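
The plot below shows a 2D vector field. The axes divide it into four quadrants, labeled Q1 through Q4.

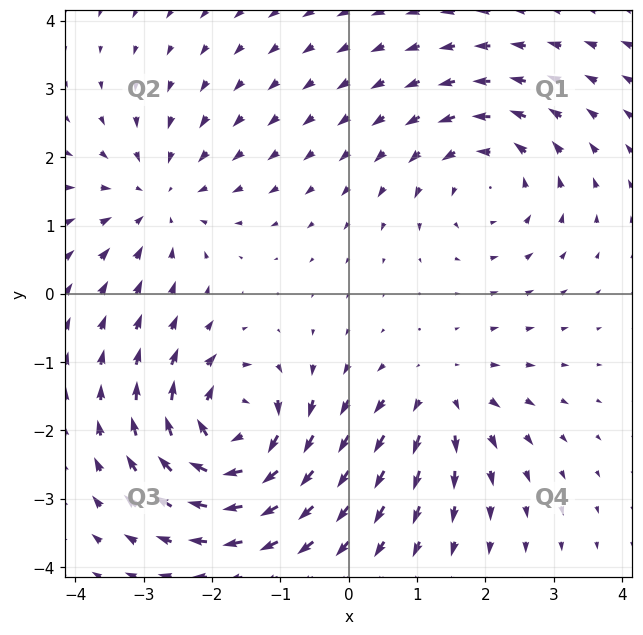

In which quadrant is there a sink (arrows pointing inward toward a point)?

The sink sits at approximately (-2.8, 1.4), which lies in quadrant Q2. The divergence there is about -3, negative as expected for a sink.

Q2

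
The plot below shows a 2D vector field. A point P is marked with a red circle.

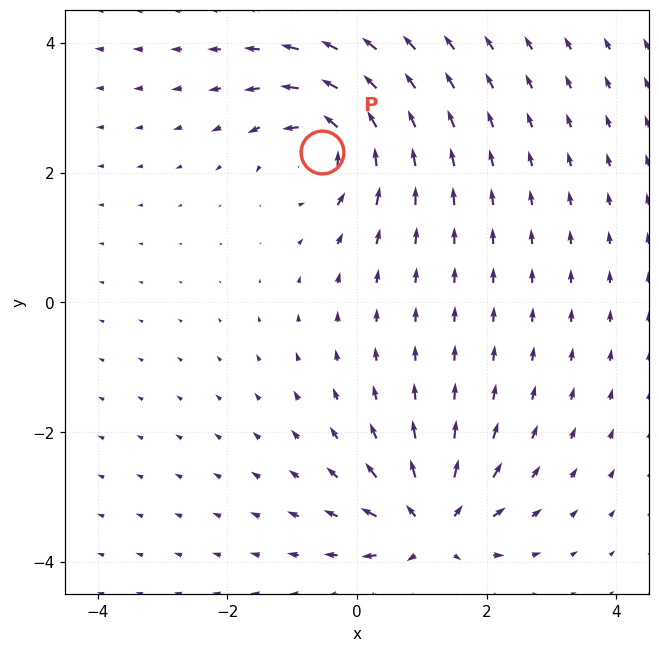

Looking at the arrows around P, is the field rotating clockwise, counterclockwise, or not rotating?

Near P at (-0.5, 2.3) the arrows circulate counterclockwise. The curl (z-component) there is about +5; positive curl means counterclockwise rotation.

counterclockwise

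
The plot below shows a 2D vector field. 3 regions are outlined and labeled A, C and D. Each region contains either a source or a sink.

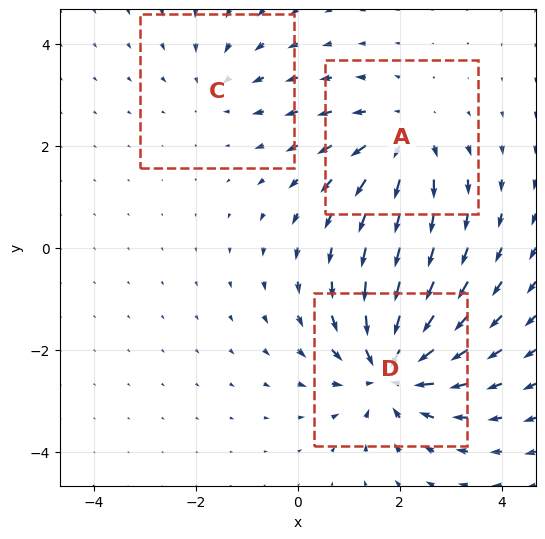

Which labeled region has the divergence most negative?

D

Divergence at each region's feature centre — A: about +3, C: about -2, D: about -5. Region D is most negative.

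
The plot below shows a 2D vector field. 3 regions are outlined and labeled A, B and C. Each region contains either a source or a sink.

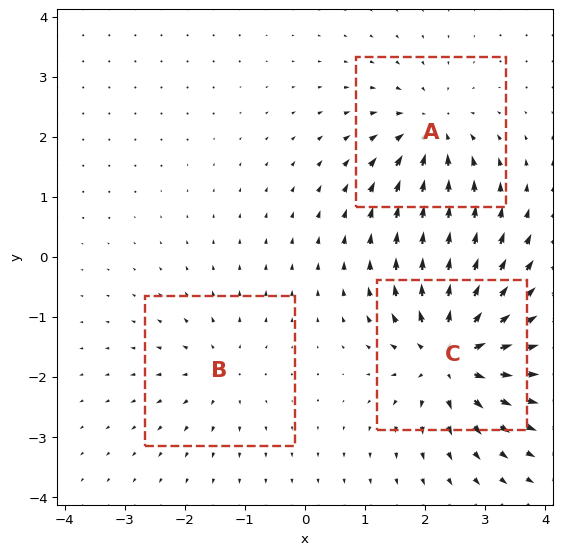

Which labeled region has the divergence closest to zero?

B

Divergence at each region's feature centre — A: about -4, B: about +3, C: about +6. Region B is closest to zero.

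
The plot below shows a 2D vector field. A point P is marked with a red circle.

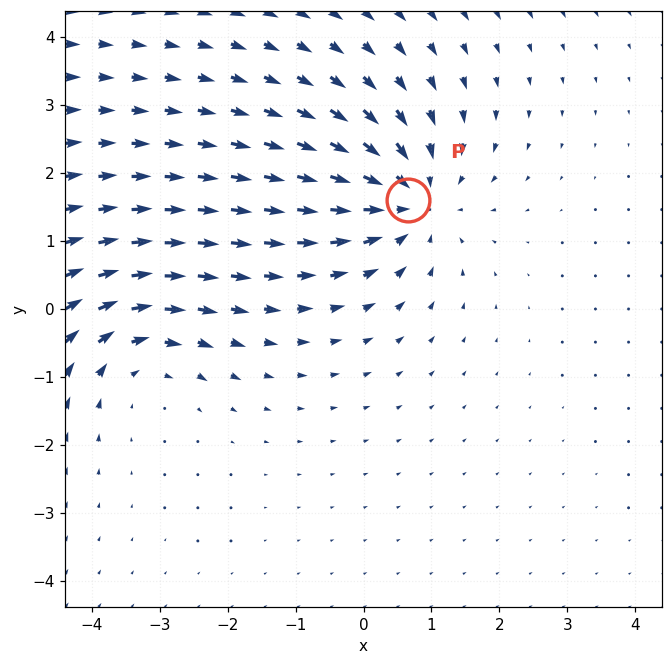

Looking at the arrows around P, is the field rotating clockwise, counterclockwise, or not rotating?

not rotating

Near P at (0.7, 1.6) the arrows show no circulation. The curl there is ≈0.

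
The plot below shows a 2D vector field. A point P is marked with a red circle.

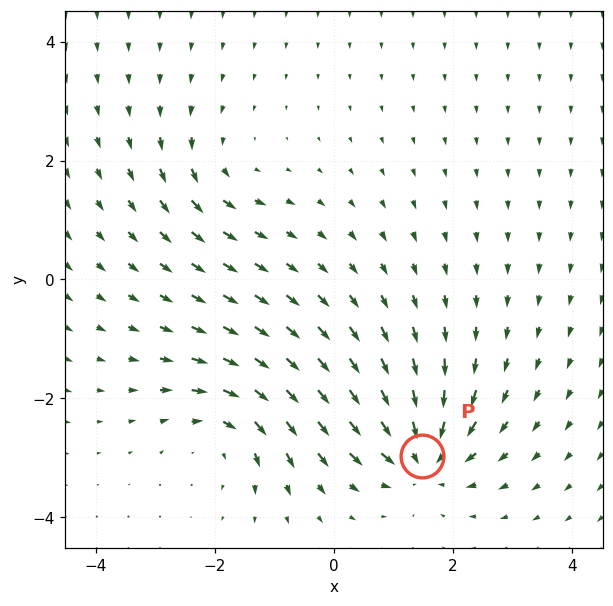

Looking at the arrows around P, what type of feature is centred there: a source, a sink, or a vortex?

At P (1.5, -3.0) the arrows converge inward. Divergence about -6, curl ≈0 — negative divergence with near-zero curl is a sink.

sink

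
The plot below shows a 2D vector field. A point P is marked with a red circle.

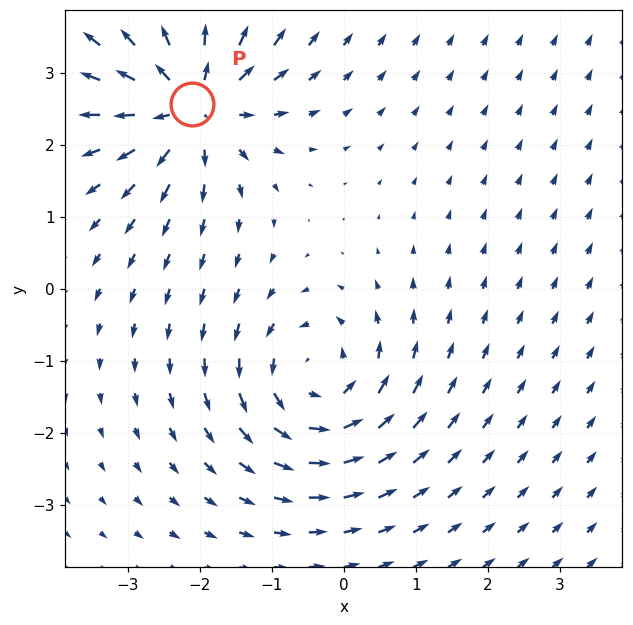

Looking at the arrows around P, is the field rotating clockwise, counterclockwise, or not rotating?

Near P at (-2.1, 2.6) the arrows show no circulation. The curl there is ≈0.

not rotating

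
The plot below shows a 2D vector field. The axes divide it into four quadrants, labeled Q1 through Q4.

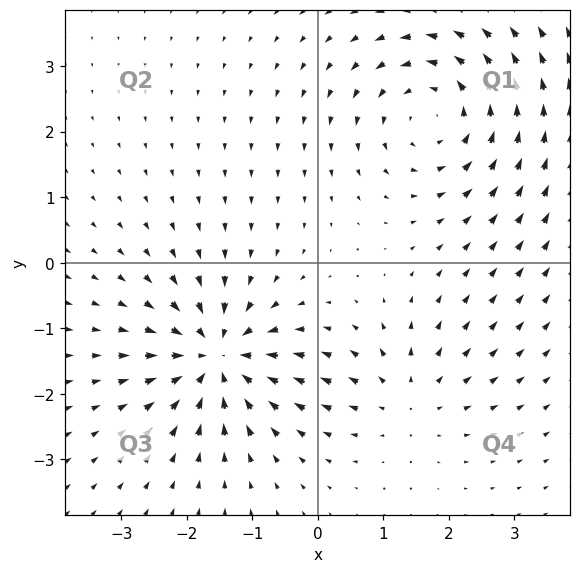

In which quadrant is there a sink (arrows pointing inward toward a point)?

The sink sits at approximately (-1.5, -1.4), which lies in quadrant Q3. The divergence there is about -6, negative as expected for a sink.

Q3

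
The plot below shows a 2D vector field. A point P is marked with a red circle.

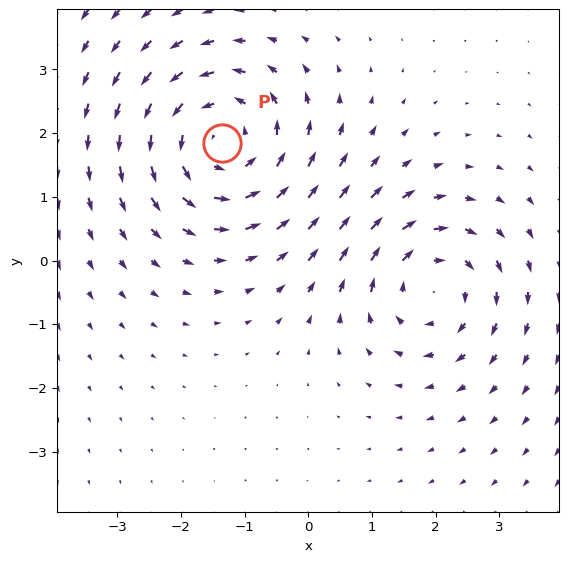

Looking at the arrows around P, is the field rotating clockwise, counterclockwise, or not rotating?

counterclockwise

Near P at (-1.4, 1.8) the arrows circulate counterclockwise. The curl (z-component) there is about +4; positive curl means counterclockwise rotation.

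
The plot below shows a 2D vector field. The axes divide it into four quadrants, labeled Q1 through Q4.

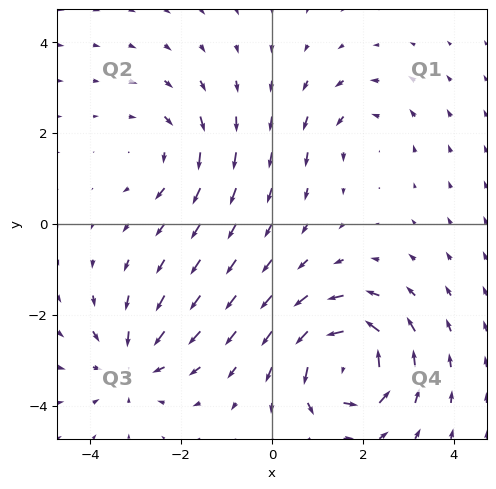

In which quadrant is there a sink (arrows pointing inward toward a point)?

The sink sits at approximately (-3.1, -3.1), which lies in quadrant Q3. The divergence there is about -3, negative as expected for a sink.

Q3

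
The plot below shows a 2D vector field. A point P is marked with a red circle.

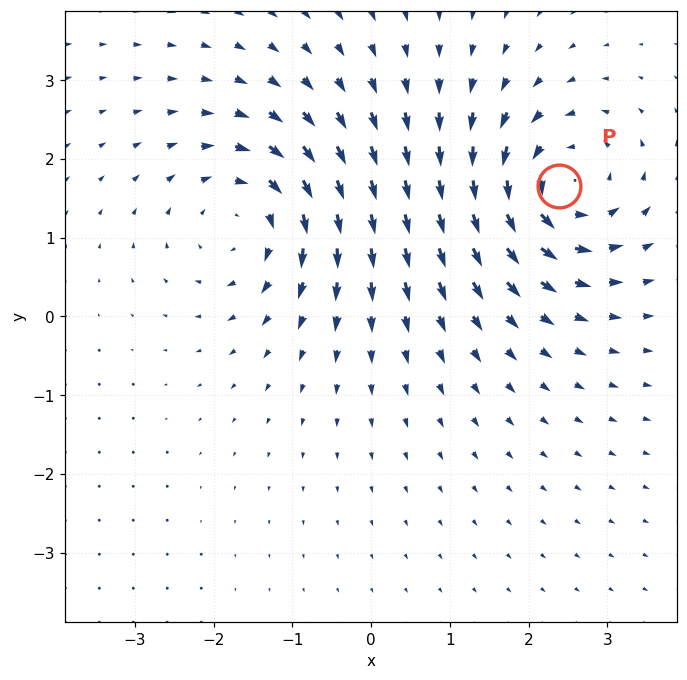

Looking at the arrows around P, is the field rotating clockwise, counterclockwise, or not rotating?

counterclockwise

Near P at (2.4, 1.7) the arrows circulate counterclockwise. The curl (z-component) there is about +6; positive curl means counterclockwise rotation.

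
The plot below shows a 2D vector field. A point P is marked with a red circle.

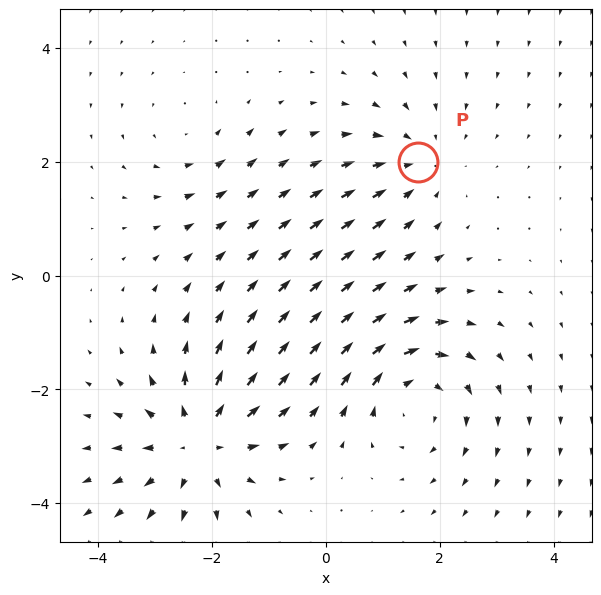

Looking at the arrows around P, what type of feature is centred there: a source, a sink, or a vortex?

sink

At P (1.6, 2.0) the arrows converge inward. Divergence about -3, curl ≈0 — negative divergence with near-zero curl is a sink.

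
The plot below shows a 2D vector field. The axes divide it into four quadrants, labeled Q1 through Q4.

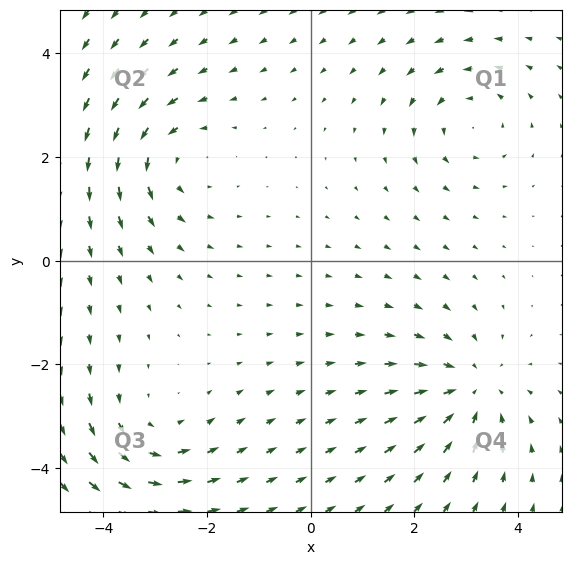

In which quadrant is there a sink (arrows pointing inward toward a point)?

The sink sits at approximately (3.1, -2.5), which lies in quadrant Q4. The divergence there is about -4, negative as expected for a sink.

Q4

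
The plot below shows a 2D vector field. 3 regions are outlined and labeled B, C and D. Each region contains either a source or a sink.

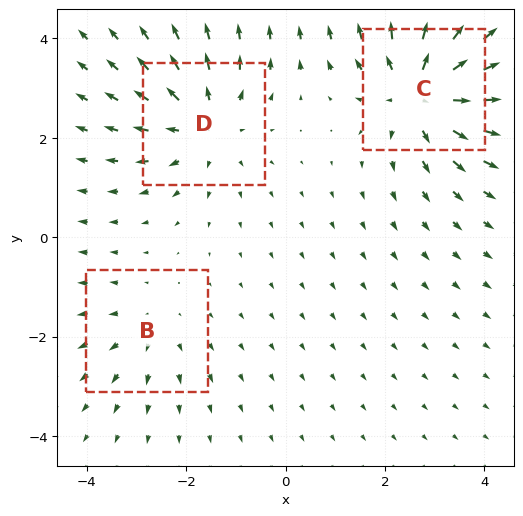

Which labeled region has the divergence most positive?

C

Divergence at each region's feature centre — B: about +2, C: about +5, D: about +3. Region C is most positive.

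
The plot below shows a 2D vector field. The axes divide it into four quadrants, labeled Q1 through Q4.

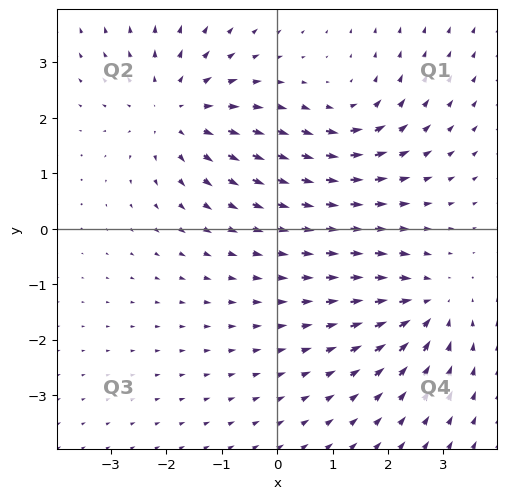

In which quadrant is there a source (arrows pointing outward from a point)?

Q2

The source sits at approximately (-1.8, 2.1), which lies in quadrant Q2. The divergence there is about +3, positive as expected for a source.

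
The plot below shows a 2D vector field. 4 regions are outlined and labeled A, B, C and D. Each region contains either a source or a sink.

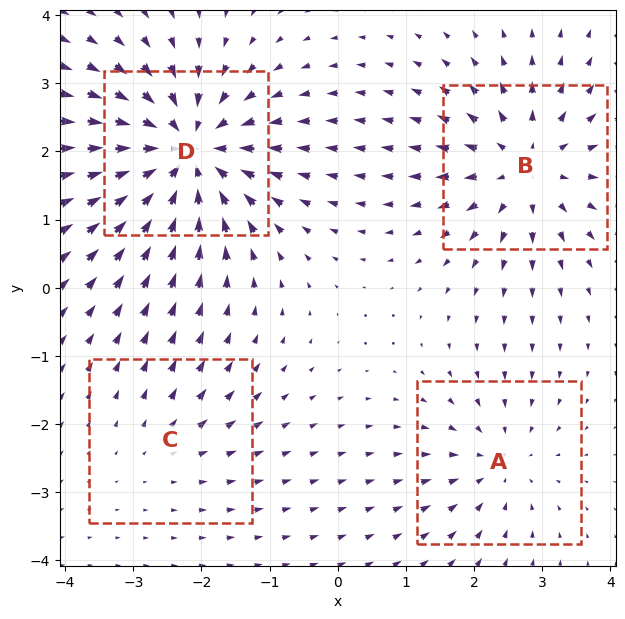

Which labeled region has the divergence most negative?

Divergence at each region's feature centre — A: about -4, B: about +5, C: about +2, D: about -7. Region D is most negative.

D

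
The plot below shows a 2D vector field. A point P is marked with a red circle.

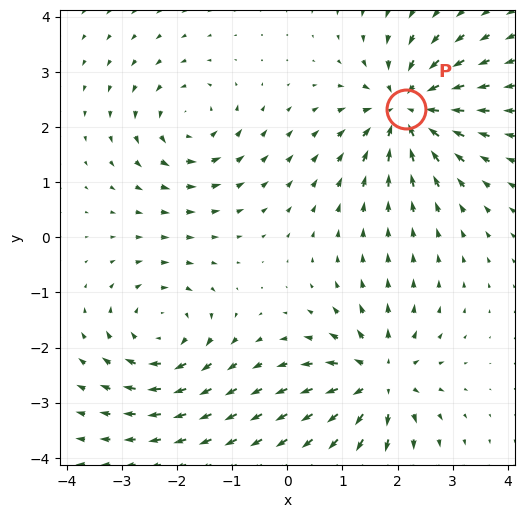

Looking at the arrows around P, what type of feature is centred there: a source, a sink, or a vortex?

At P (2.2, 2.3) the arrows converge inward. Divergence about -6, curl ≈0 — negative divergence with near-zero curl is a sink.

sink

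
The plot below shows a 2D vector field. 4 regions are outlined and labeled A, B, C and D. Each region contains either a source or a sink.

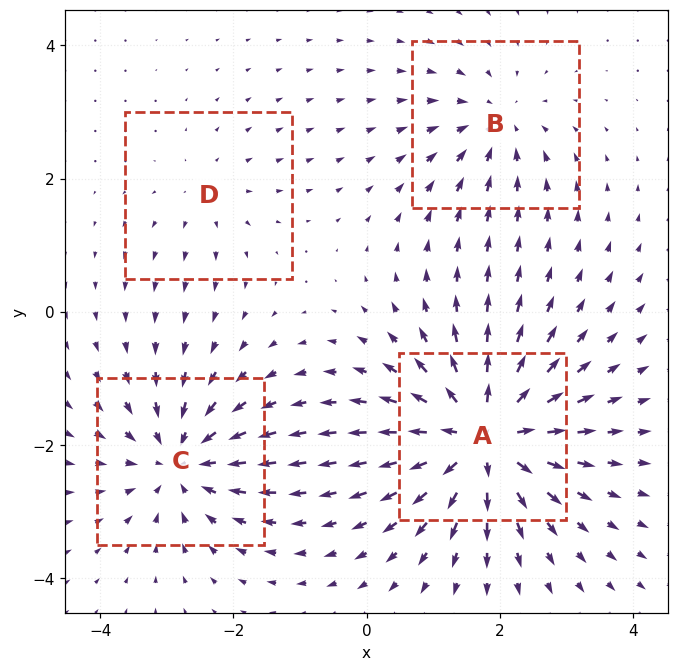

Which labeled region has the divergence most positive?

Divergence at each region's feature centre — A: about +8, B: about -4, C: about -5, D: about +2. Region A is most positive.

A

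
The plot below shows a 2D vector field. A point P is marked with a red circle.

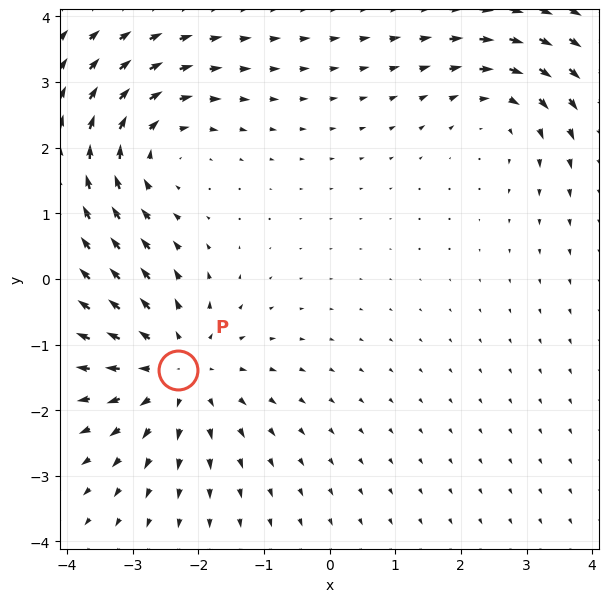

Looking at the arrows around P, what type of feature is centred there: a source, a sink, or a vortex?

At P (-2.3, -1.4) the arrows spread outward. Divergence about +4, curl ≈0 — positive divergence with near-zero curl is a source.

source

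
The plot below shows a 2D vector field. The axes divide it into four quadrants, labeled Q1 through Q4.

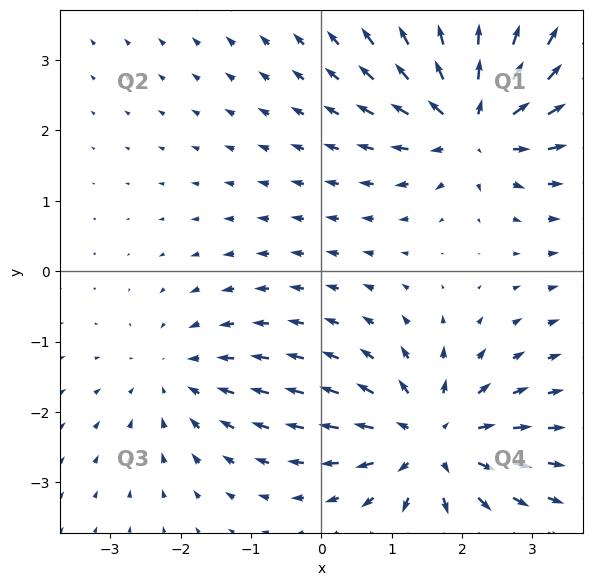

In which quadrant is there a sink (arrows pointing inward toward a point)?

Q3

The sink sits at approximately (-2.1, -1.5), which lies in quadrant Q3. The divergence there is about -3, negative as expected for a sink.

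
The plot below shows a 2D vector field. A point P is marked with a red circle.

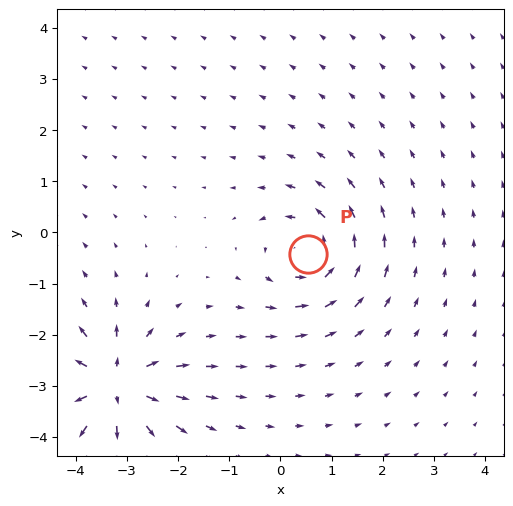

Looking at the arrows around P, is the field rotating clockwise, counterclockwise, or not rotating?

Near P at (0.5, -0.4) the arrows circulate counterclockwise. The curl (z-component) there is about +5; positive curl means counterclockwise rotation.

counterclockwise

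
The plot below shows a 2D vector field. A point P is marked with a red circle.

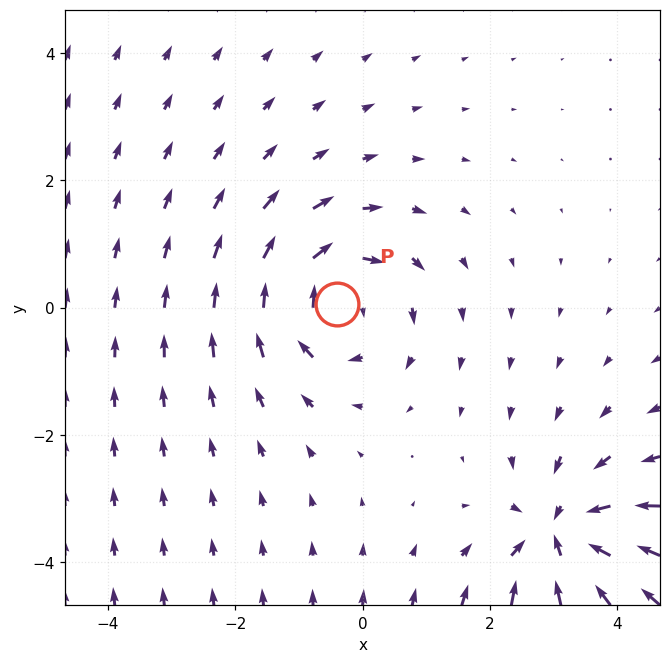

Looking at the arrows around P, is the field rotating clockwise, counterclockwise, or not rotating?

clockwise

Near P at (-0.4, 0.1) the arrows circulate clockwise. The curl (z-component) there is about -4; negative curl means clockwise rotation.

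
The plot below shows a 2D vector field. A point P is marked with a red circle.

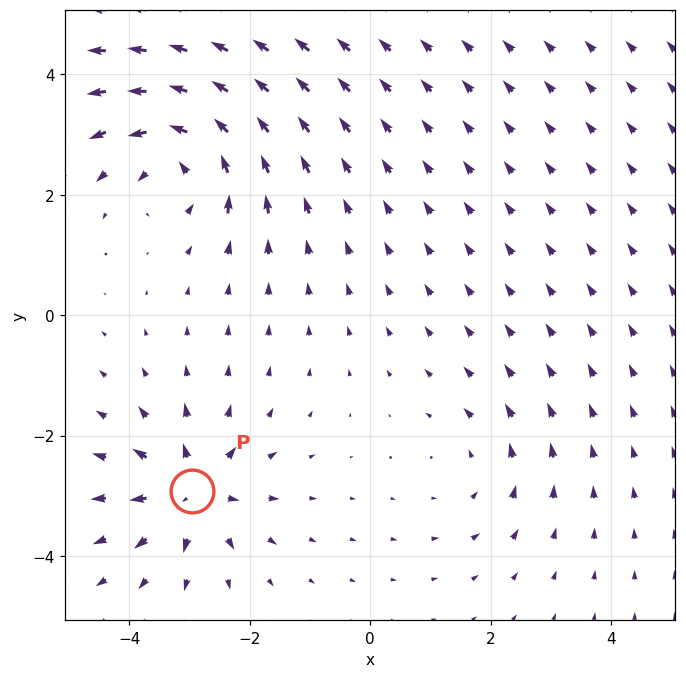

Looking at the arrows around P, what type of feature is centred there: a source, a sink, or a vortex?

At P (-3.0, -2.9) the arrows spread outward. Divergence about +5, curl ≈0 — positive divergence with near-zero curl is a source.

source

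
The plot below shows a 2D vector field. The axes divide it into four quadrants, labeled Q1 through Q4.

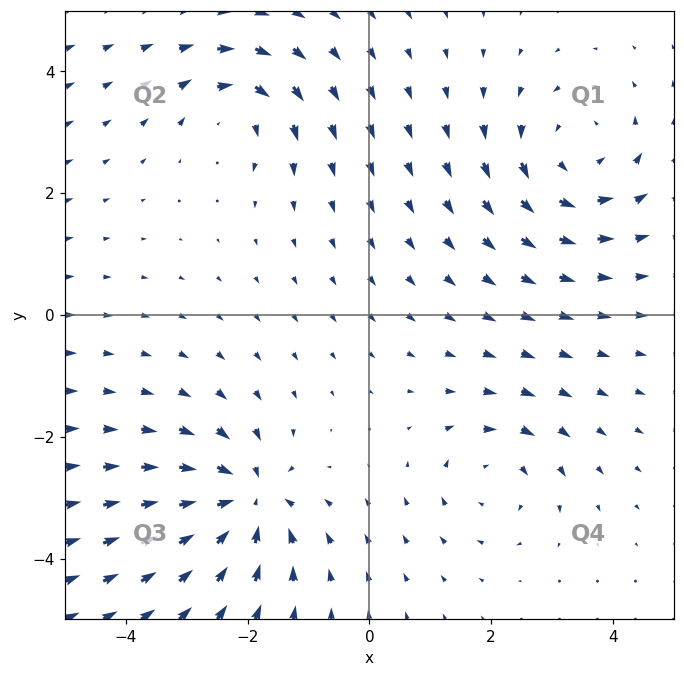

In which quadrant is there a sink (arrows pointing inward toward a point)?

The sink sits at approximately (-2.0, -3.0), which lies in quadrant Q3. The divergence there is about -6, negative as expected for a sink.

Q3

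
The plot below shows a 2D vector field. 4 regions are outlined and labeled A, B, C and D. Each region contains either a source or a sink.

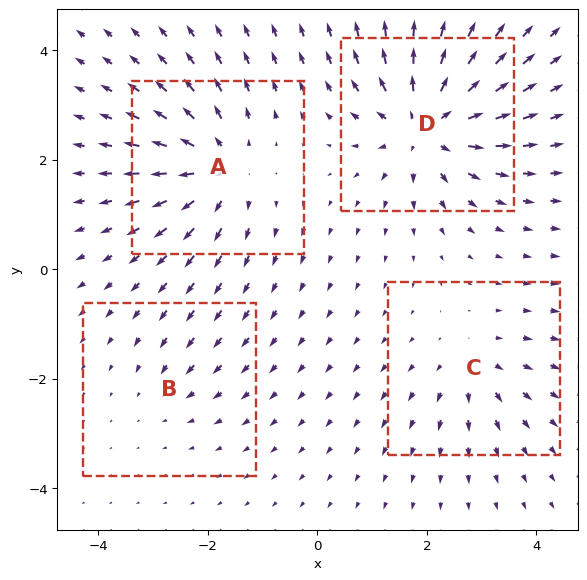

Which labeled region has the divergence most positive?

Divergence at each region's feature centre — A: about +6, B: about -2, C: about +4, D: about +8. Region D is most positive.

D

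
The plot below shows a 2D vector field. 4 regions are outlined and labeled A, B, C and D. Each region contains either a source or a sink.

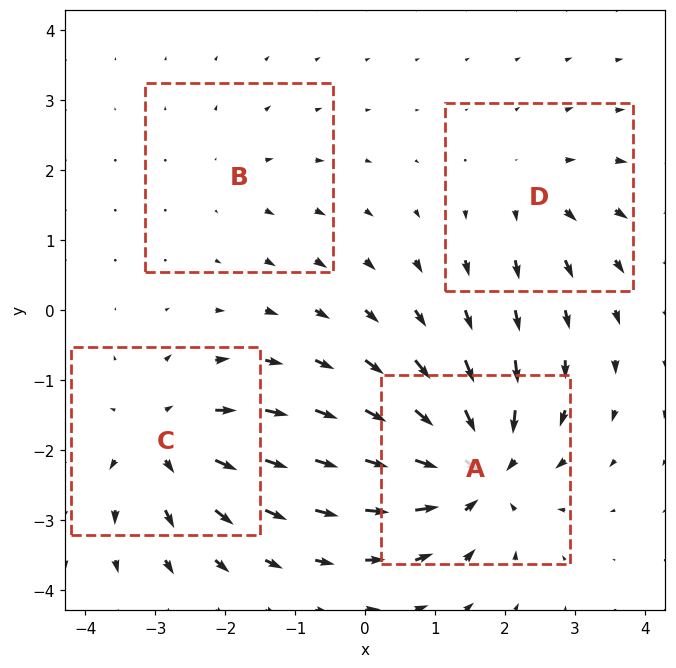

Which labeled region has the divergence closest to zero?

Divergence at each region's feature centre — A: about -8, B: about +2, C: about +6, D: about +4. Region B is closest to zero.

B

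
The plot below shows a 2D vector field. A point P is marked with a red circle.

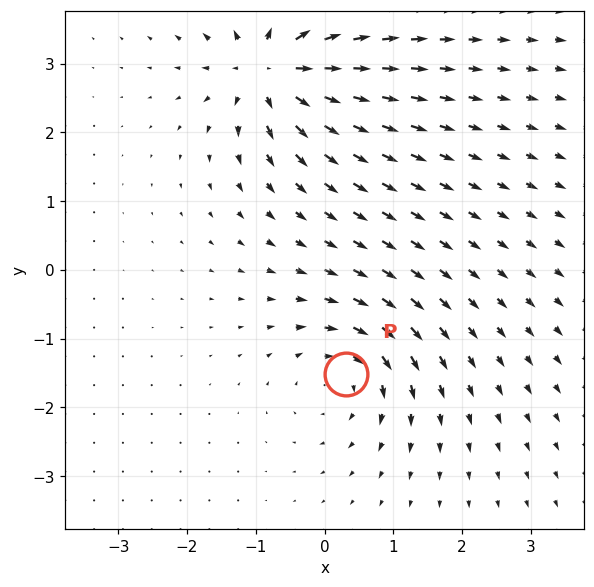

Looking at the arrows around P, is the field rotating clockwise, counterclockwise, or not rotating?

Near P at (0.3, -1.5) the arrows circulate clockwise. The curl (z-component) there is about -4; negative curl means clockwise rotation.

clockwise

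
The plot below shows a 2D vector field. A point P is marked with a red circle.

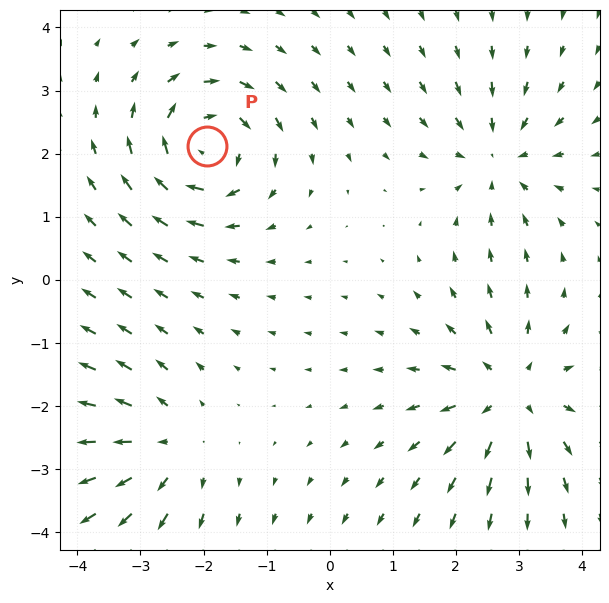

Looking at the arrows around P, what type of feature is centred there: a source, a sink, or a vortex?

At P (-1.9, 2.1) the arrows circulate clockwise. Divergence ≈0, curl about -6 — near-zero divergence with nonzero curl is a vortex.

vortex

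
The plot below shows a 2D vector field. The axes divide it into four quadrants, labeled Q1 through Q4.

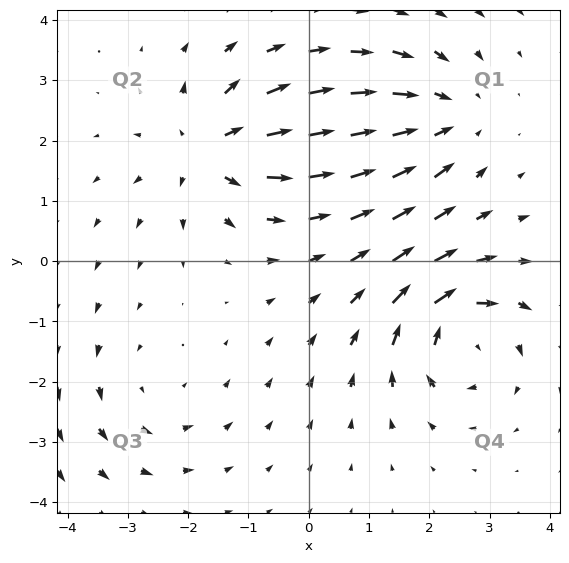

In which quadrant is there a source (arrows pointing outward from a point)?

The source sits at approximately (-1.7, 1.9), which lies in quadrant Q2. The divergence there is about +5, positive as expected for a source.

Q2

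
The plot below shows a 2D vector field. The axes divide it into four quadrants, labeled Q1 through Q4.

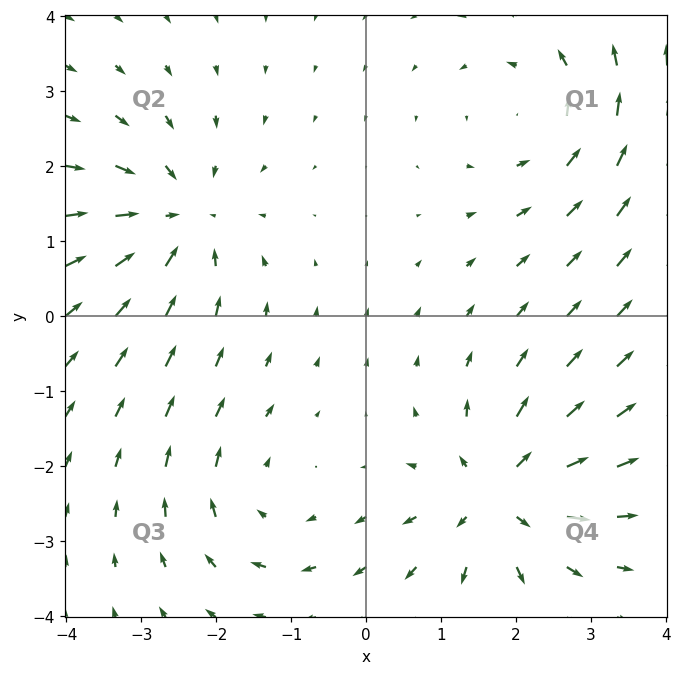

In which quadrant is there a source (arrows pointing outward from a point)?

The source sits at approximately (1.8, -2.4), which lies in quadrant Q4. The divergence there is about +6, positive as expected for a source.

Q4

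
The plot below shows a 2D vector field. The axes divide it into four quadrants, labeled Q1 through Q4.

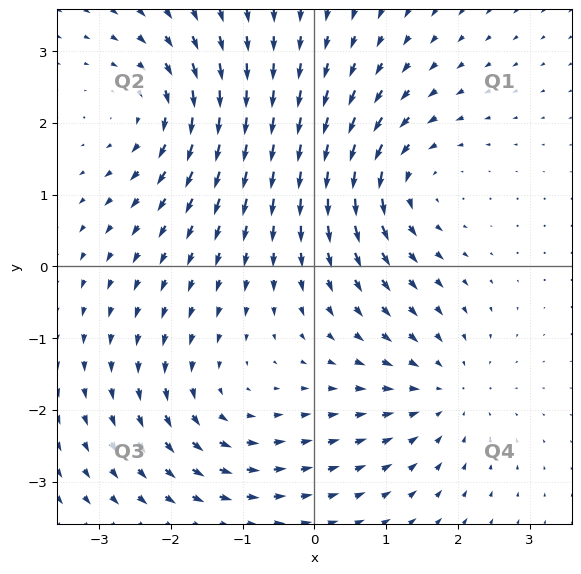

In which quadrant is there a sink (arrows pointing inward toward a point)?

Q4

The sink sits at approximately (1.8, -1.7), which lies in quadrant Q4. The divergence there is about -4, negative as expected for a sink.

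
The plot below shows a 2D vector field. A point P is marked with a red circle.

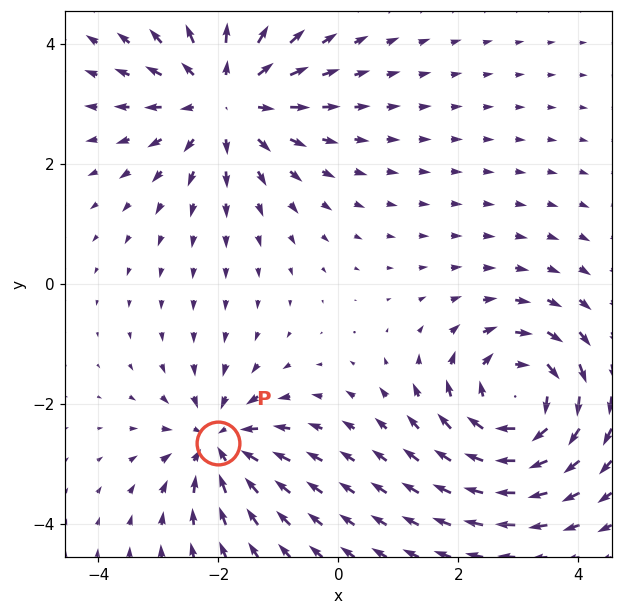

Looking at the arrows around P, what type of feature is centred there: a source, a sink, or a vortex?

sink

At P (-2.0, -2.6) the arrows converge inward. Divergence about -5, curl ≈0 — negative divergence with near-zero curl is a sink.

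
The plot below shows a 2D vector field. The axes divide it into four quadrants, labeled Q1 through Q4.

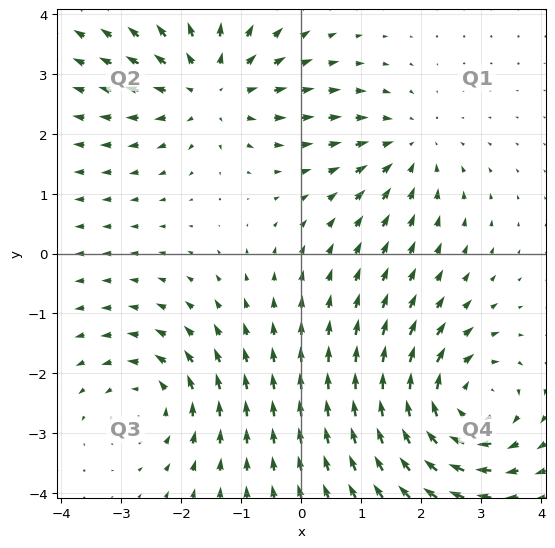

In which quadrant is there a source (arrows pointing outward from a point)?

The source sits at approximately (-1.5, 2.8), which lies in quadrant Q2. The divergence there is about +3, positive as expected for a source.

Q2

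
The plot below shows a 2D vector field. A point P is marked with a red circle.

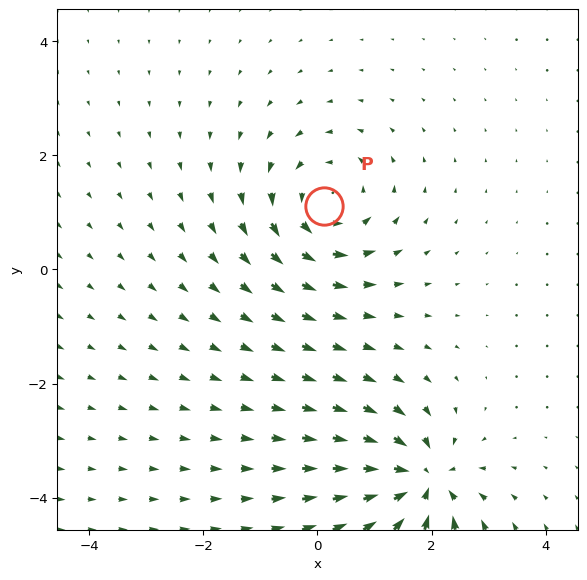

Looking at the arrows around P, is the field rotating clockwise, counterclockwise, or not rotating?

Near P at (0.1, 1.1) the arrows circulate counterclockwise. The curl (z-component) there is about +5; positive curl means counterclockwise rotation.

counterclockwise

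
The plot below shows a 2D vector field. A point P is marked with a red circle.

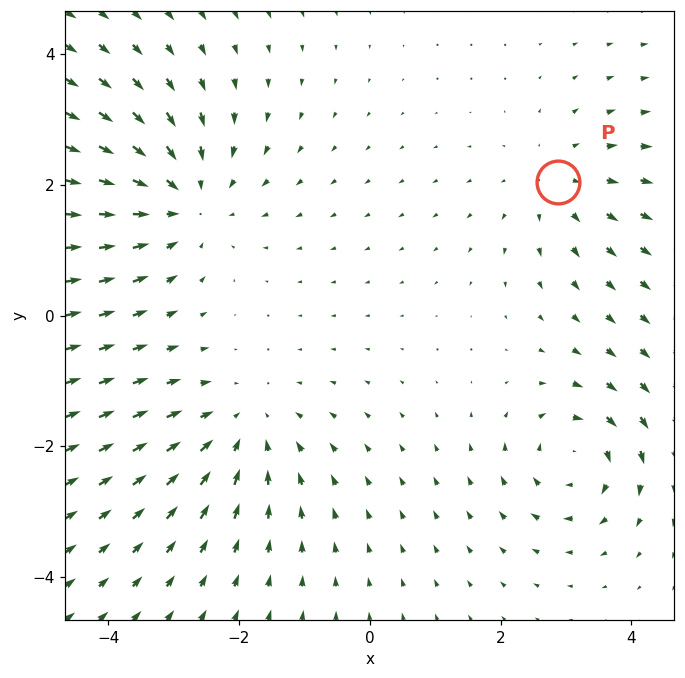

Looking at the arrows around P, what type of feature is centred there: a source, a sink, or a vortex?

At P (2.9, 2.0) the arrows spread outward. Divergence about +3, curl ≈0 — positive divergence with near-zero curl is a source.

source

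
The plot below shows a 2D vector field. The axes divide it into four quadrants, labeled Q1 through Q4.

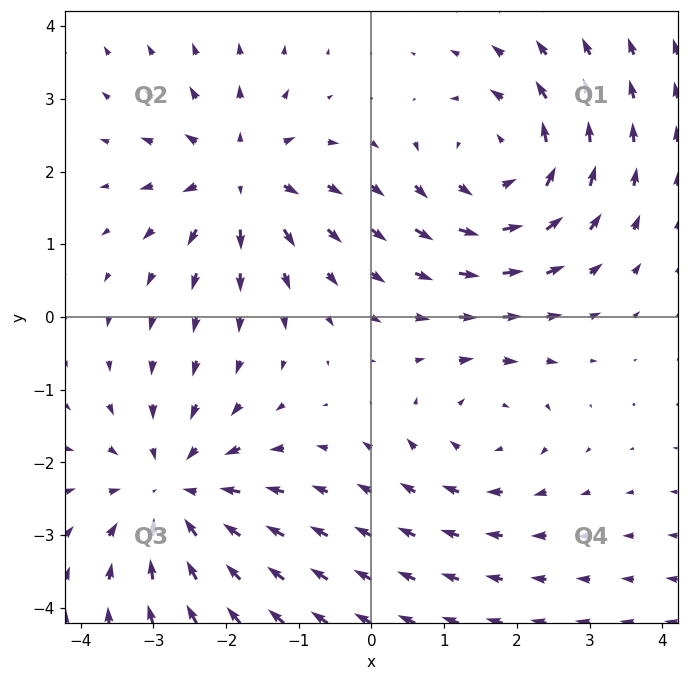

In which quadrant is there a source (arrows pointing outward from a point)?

The source sits at approximately (-1.8, 1.9), which lies in quadrant Q2. The divergence there is about +4, positive as expected for a source.

Q2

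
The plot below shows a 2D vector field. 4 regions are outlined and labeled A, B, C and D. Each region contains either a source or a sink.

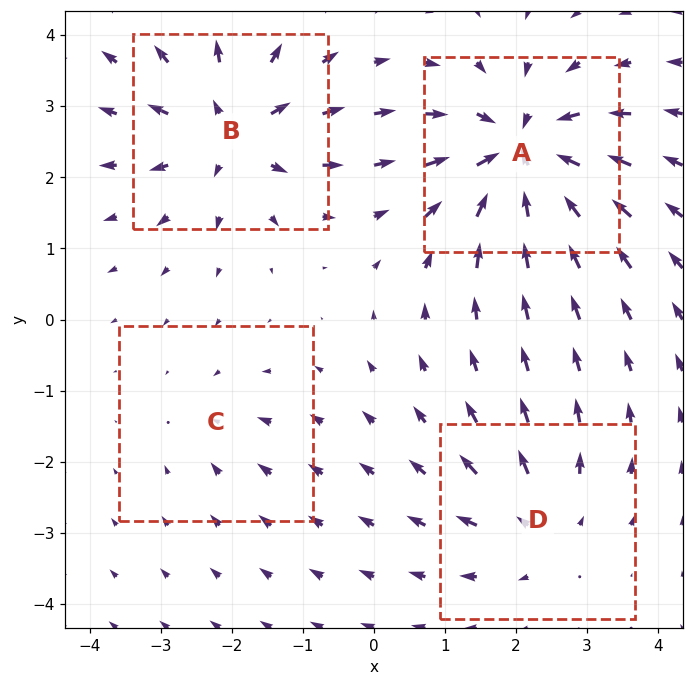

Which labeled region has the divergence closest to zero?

Divergence at each region's feature centre — A: about -8, B: about +6, C: about -2, D: about +4. Region C is closest to zero.

C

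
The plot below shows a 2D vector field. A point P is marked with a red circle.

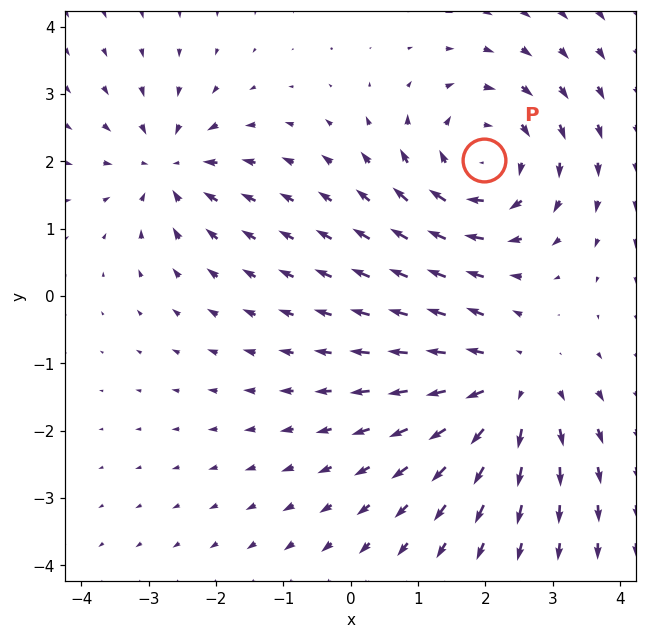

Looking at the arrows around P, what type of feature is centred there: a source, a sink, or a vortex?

vortex

At P (2.0, 2.0) the arrows circulate clockwise. Divergence ≈0, curl about -5 — near-zero divergence with nonzero curl is a vortex.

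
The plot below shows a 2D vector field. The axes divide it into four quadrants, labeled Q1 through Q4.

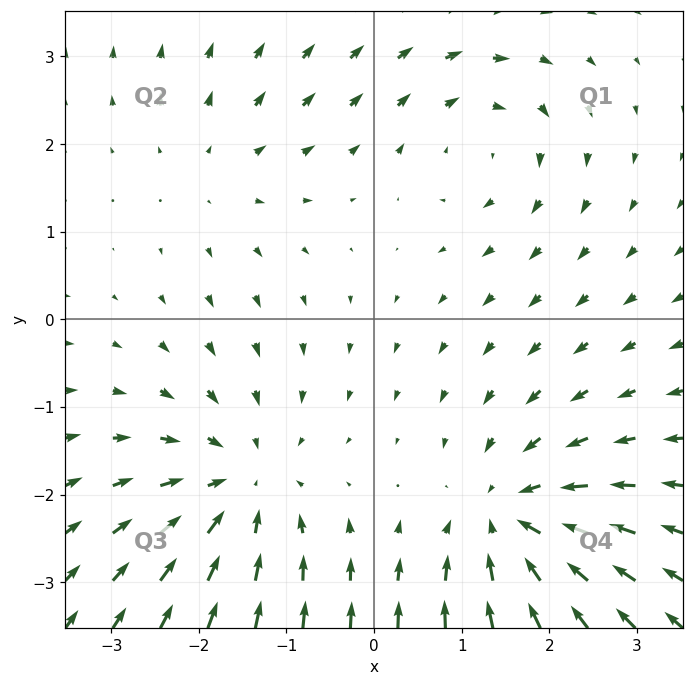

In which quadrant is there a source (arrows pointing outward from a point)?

Q2

The source sits at approximately (-1.8, 1.7), which lies in quadrant Q2. The divergence there is about +2, positive as expected for a source.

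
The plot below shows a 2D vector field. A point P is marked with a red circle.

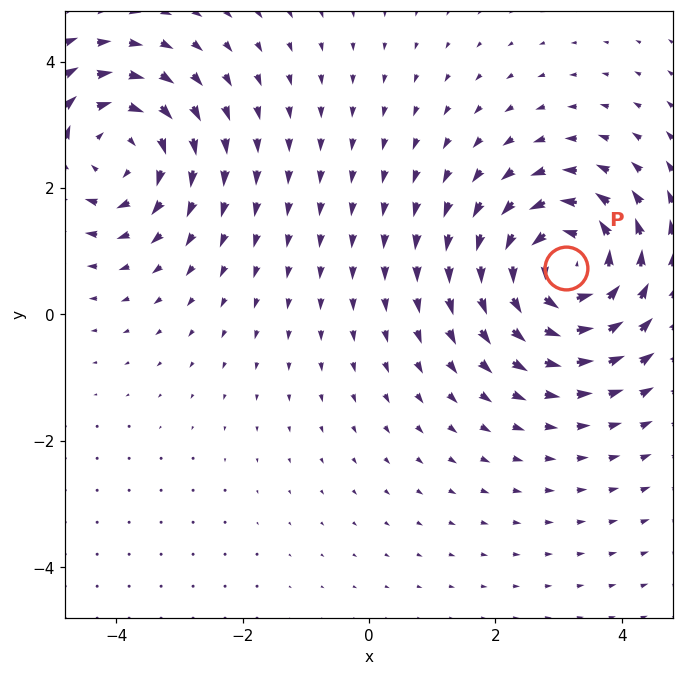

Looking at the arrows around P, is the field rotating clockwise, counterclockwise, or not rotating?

Near P at (3.1, 0.7) the arrows circulate counterclockwise. The curl (z-component) there is about +5; positive curl means counterclockwise rotation.

counterclockwise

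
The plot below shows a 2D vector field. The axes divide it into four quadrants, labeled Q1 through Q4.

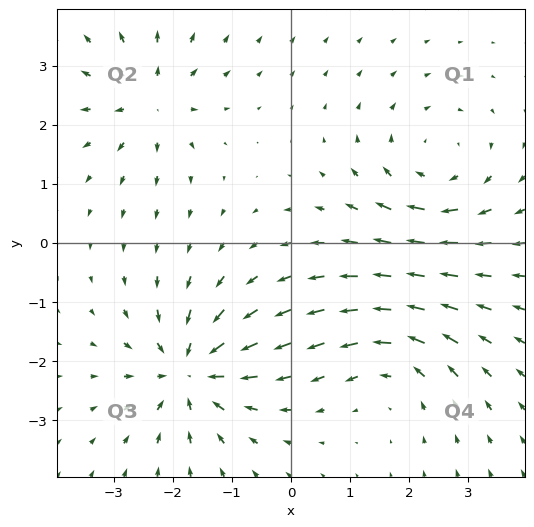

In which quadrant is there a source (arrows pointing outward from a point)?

Q2

The source sits at approximately (-2.4, 2.4), which lies in quadrant Q2. The divergence there is about +5, positive as expected for a source.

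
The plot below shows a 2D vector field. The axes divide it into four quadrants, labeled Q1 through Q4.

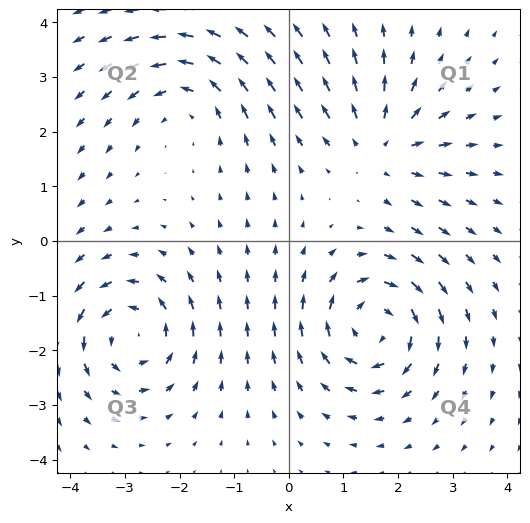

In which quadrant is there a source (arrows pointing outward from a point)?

Q1

The source sits at approximately (1.7, 1.8), which lies in quadrant Q1. The divergence there is about +3, positive as expected for a source.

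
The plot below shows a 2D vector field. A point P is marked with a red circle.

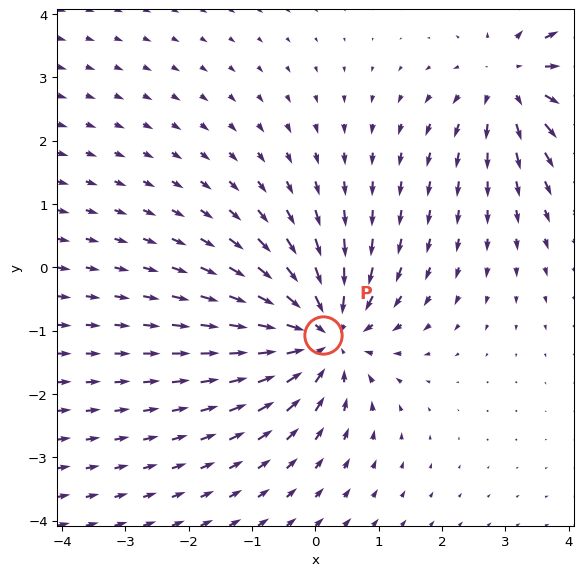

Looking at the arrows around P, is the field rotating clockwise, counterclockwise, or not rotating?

not rotating

Near P at (0.1, -1.1) the arrows show no circulation. The curl there is ≈0.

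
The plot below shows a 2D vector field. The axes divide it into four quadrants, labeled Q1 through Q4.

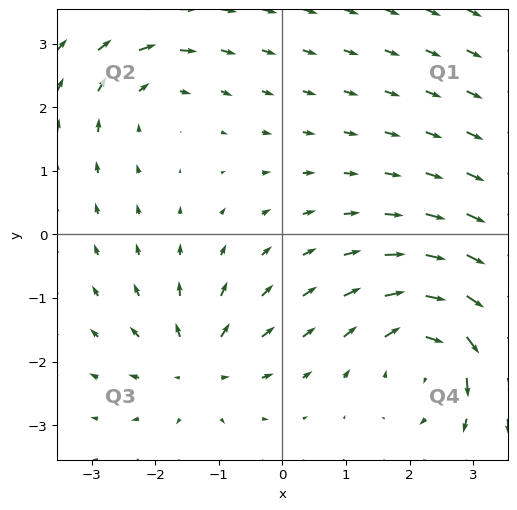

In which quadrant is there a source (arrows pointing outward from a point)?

Q3

The source sits at approximately (-1.3, -2.1), which lies in quadrant Q3. The divergence there is about +5, positive as expected for a source.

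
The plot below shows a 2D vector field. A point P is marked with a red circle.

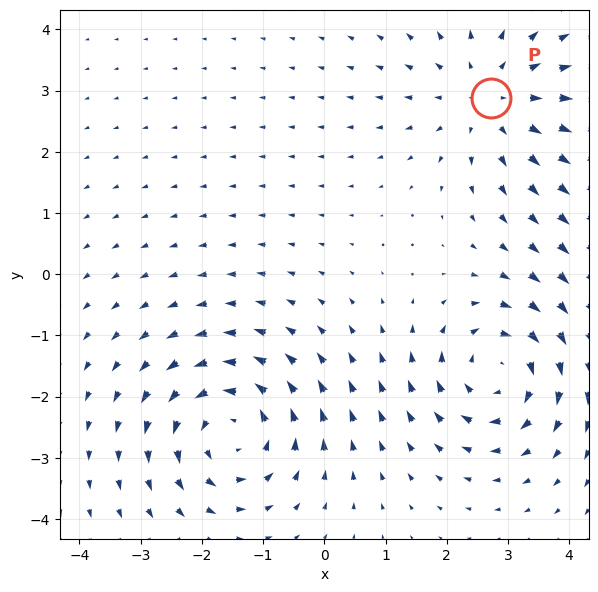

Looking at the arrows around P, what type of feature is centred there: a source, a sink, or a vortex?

source

At P (2.7, 2.9) the arrows spread outward. Divergence about +4, curl ≈0 — positive divergence with near-zero curl is a source.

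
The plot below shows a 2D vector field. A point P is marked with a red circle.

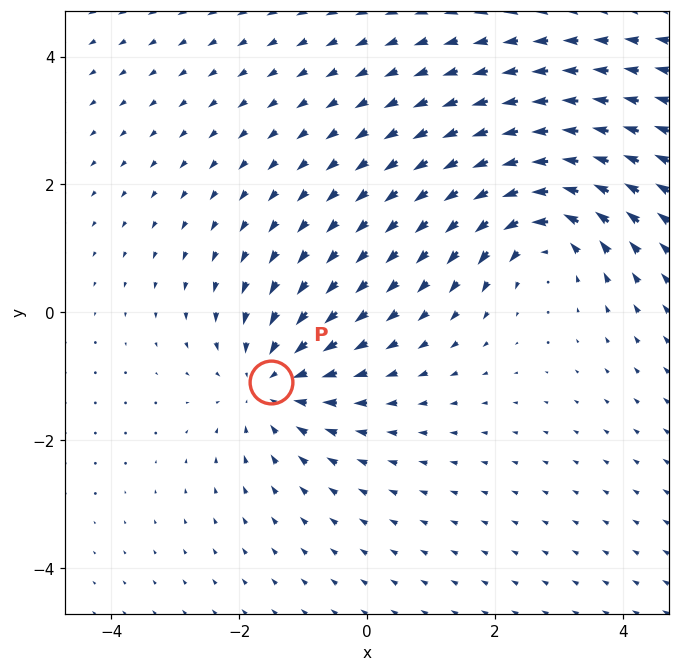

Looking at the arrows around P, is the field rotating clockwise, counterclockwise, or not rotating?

Near P at (-1.5, -1.1) the arrows show no circulation. The curl there is ≈0.

not rotating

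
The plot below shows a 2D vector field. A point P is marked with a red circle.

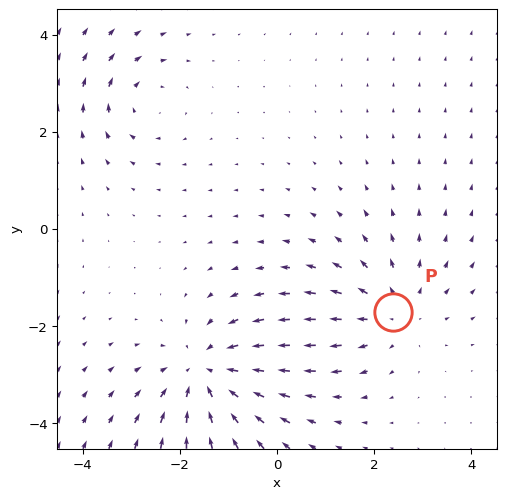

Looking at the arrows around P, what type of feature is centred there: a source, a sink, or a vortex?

At P (2.4, -1.7) the arrows spread outward. Divergence about +3, curl ≈0 — positive divergence with near-zero curl is a source.

source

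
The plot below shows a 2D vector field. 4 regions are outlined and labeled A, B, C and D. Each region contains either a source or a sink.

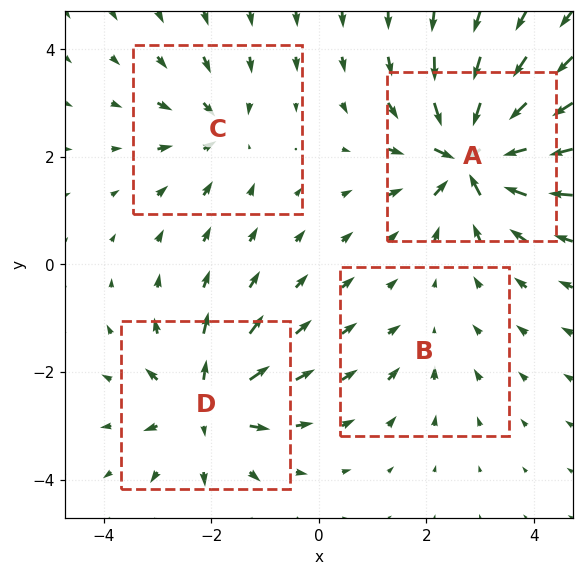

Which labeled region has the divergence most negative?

A

Divergence at each region's feature centre — A: about -9, B: about -2, C: about -4, D: about +6. Region A is most negative.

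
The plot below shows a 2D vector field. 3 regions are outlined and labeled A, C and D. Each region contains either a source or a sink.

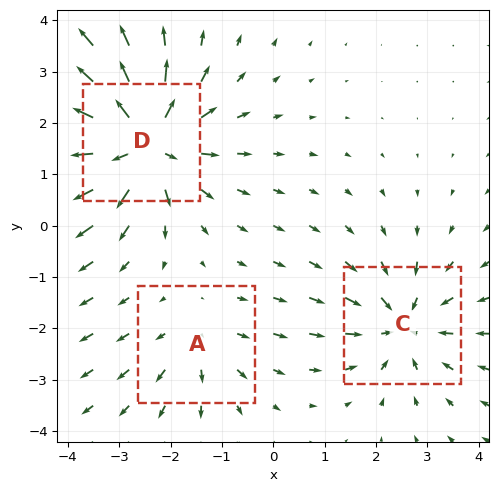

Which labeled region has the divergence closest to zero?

Divergence at each region's feature centre — A: about +2, C: about -3, D: about +5. Region A is closest to zero.

A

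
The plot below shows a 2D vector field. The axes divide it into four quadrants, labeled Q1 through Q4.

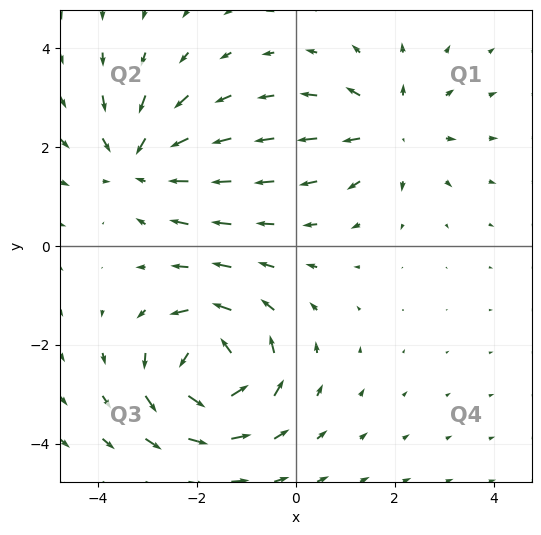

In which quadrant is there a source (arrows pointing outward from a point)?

The source sits at approximately (2.0, 2.4), which lies in quadrant Q1. The divergence there is about +3, positive as expected for a source.

Q1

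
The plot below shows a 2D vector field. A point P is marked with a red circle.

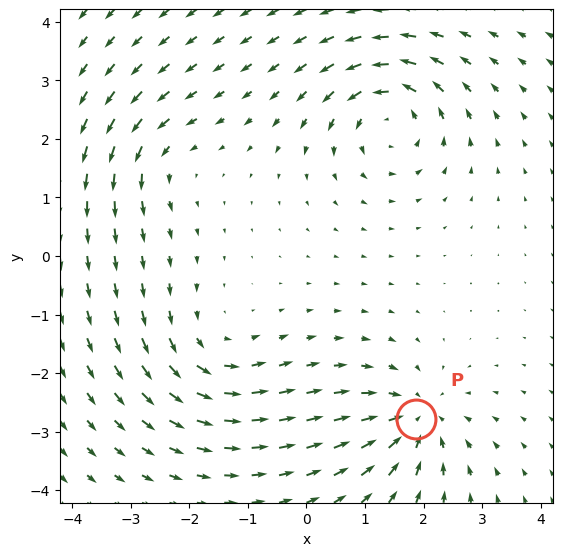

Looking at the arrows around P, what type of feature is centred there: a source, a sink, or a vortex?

At P (1.9, -2.8) the arrows converge inward. Divergence about -6, curl ≈0 — negative divergence with near-zero curl is a sink.

sink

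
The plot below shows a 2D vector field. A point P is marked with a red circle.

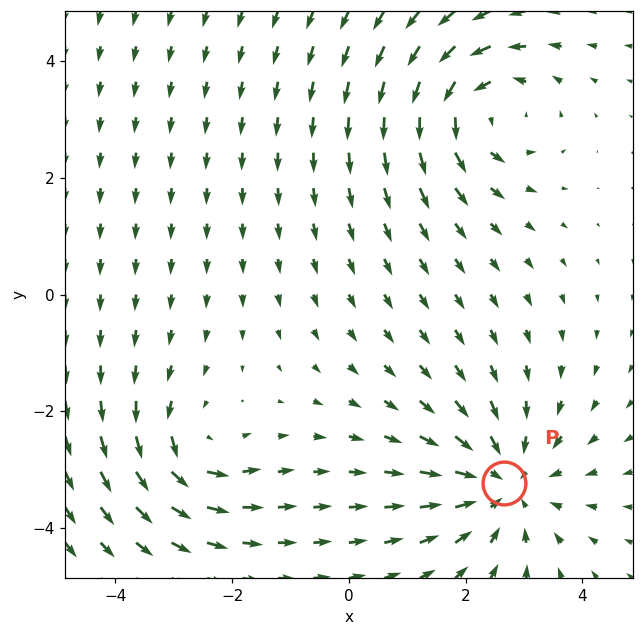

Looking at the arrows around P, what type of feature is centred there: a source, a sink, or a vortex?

sink

At P (2.7, -3.2) the arrows converge inward. Divergence about -4, curl ≈0 — negative divergence with near-zero curl is a sink.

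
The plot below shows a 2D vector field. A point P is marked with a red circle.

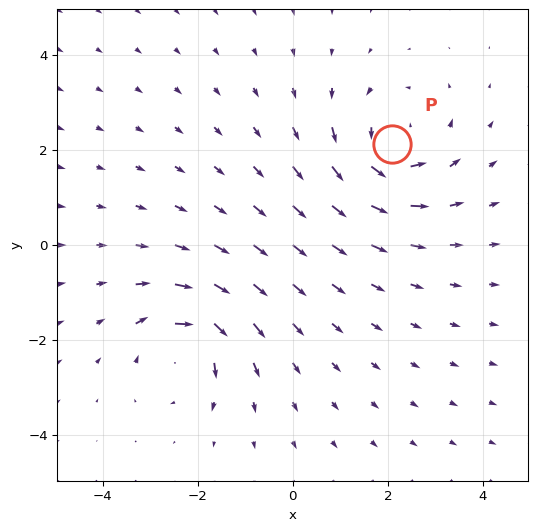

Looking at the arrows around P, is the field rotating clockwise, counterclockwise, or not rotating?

Near P at (2.1, 2.1) the arrows circulate counterclockwise. The curl (z-component) there is about +4; positive curl means counterclockwise rotation.

counterclockwise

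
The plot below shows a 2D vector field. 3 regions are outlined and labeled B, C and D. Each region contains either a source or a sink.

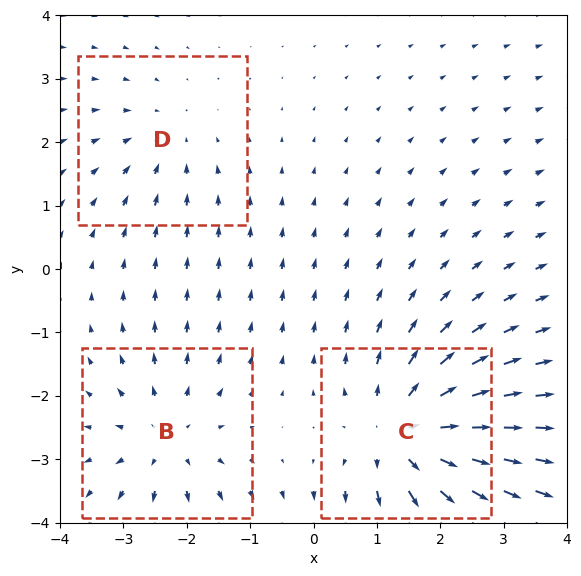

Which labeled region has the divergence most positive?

C

Divergence at each region's feature centre — B: about +3, C: about +5, D: about -2. Region C is most positive.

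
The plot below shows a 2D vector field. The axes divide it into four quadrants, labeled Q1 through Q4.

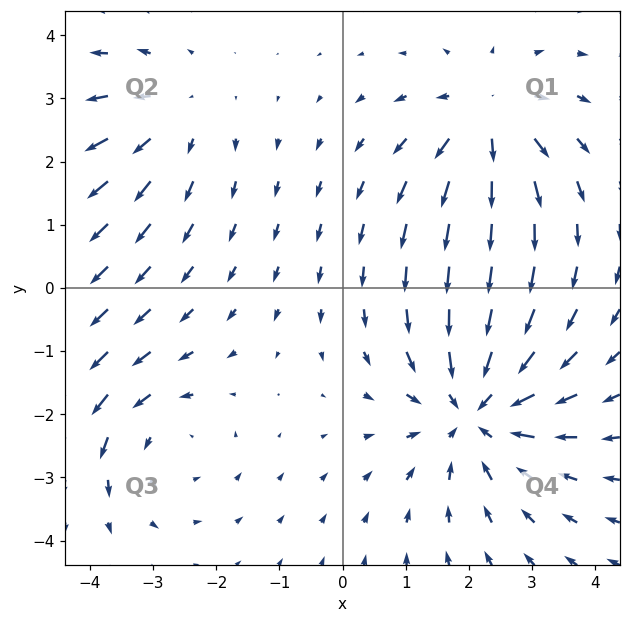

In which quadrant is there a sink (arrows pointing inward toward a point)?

The sink sits at approximately (2.1, -1.9), which lies in quadrant Q4. The divergence there is about -4, negative as expected for a sink.

Q4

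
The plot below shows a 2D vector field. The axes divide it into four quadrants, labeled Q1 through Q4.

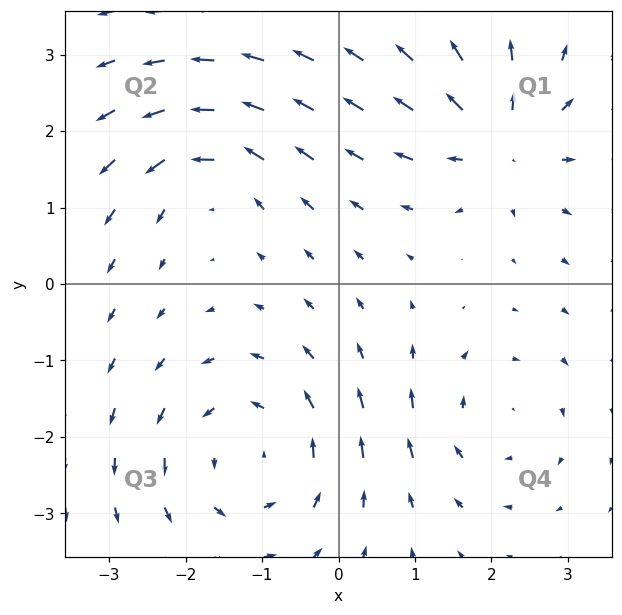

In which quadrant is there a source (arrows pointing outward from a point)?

The source sits at approximately (2.1, 1.9), which lies in quadrant Q1. The divergence there is about +5, positive as expected for a source.

Q1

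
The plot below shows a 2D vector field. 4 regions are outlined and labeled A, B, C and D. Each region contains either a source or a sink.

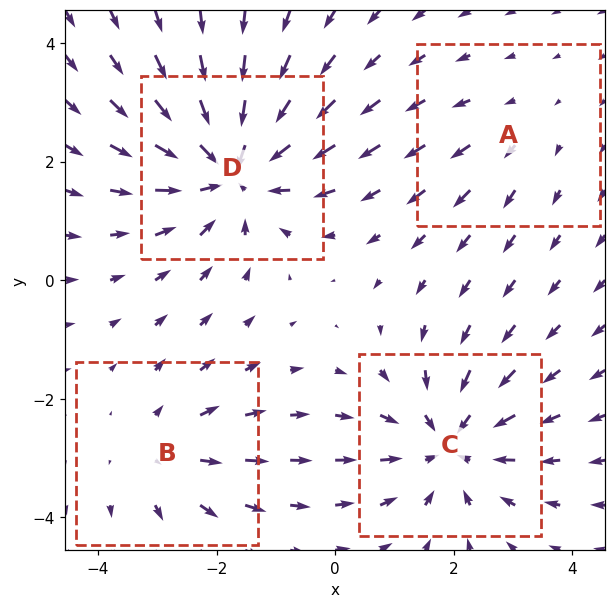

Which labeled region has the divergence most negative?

D

Divergence at each region's feature centre — A: about +2, B: about +3, C: about -5, D: about -6. Region D is most negative.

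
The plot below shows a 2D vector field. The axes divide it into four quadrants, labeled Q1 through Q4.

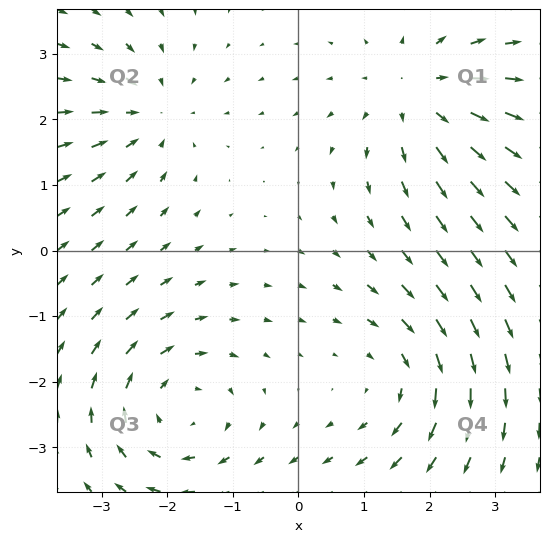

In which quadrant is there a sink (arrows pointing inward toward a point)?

The sink sits at approximately (-2.3, 2.1), which lies in quadrant Q2. The divergence there is about -3, negative as expected for a sink.

Q2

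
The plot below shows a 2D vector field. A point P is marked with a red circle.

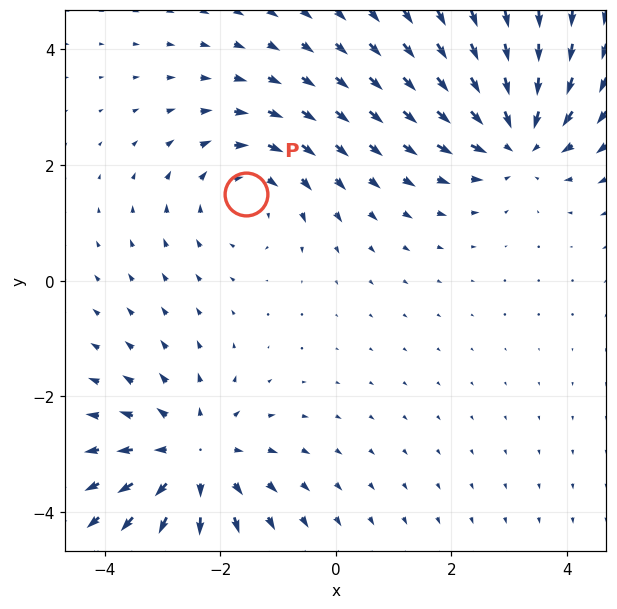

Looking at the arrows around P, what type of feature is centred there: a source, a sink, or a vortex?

vortex

At P (-1.6, 1.5) the arrows circulate clockwise. Divergence ≈0, curl about -2 — near-zero divergence with nonzero curl is a vortex.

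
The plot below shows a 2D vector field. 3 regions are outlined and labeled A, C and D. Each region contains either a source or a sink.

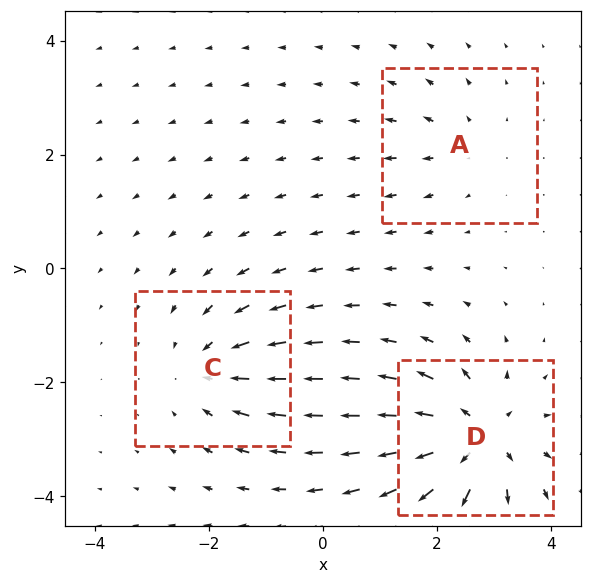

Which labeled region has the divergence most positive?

Divergence at each region's feature centre — A: about +2, C: about -4, D: about +6. Region D is most positive.

D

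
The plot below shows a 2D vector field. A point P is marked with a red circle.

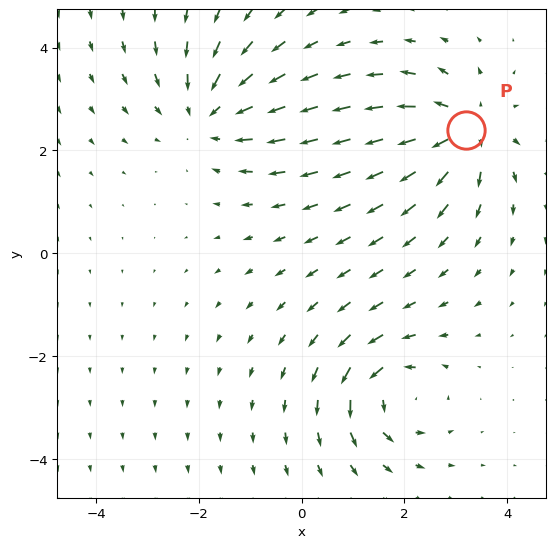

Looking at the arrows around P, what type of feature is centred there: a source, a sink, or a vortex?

source

At P (3.2, 2.4) the arrows spread outward. Divergence about +5, curl ≈0 — positive divergence with near-zero curl is a source.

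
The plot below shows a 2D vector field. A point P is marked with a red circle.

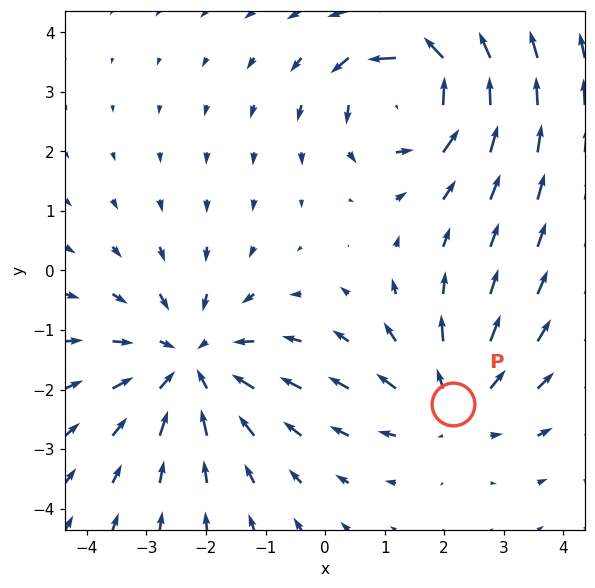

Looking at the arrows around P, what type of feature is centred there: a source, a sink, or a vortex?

At P (2.2, -2.2) the arrows spread outward. Divergence about +3, curl ≈0 — positive divergence with near-zero curl is a source.

source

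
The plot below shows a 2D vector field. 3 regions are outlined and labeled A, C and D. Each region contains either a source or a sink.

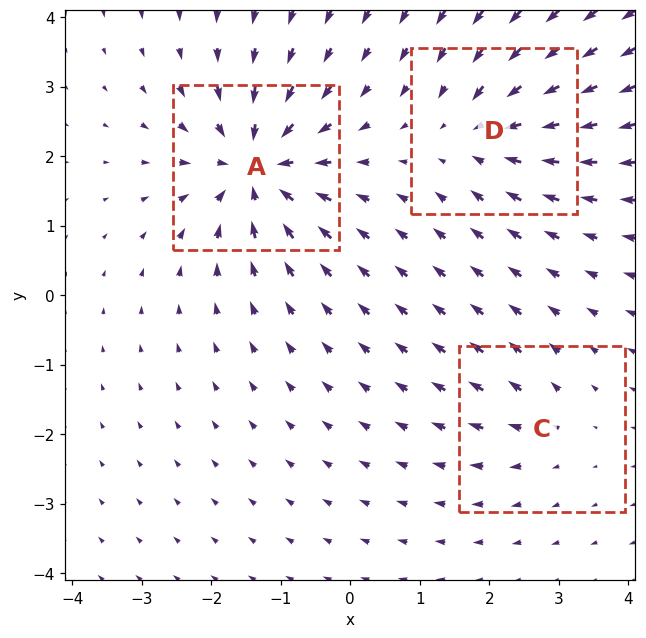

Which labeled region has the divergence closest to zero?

Divergence at each region's feature centre — A: about -6, C: about +2, D: about -4. Region C is closest to zero.

C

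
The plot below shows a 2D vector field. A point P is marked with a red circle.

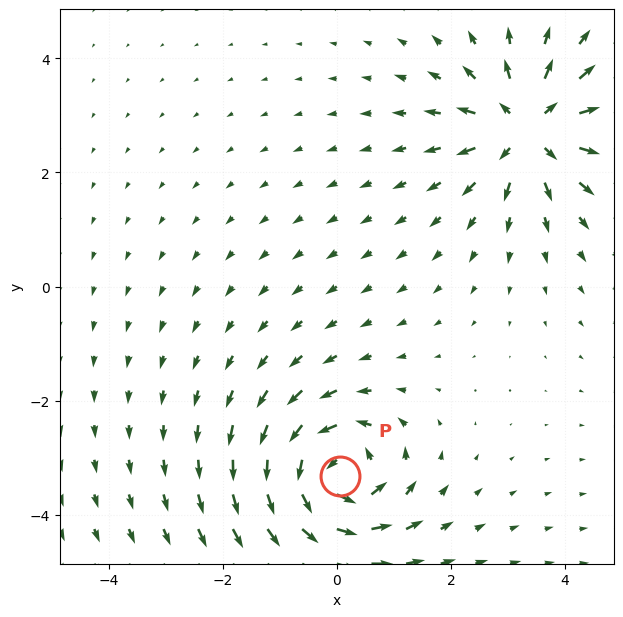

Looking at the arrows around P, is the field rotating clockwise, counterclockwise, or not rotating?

counterclockwise

Near P at (0.0, -3.3) the arrows circulate counterclockwise. The curl (z-component) there is about +5; positive curl means counterclockwise rotation.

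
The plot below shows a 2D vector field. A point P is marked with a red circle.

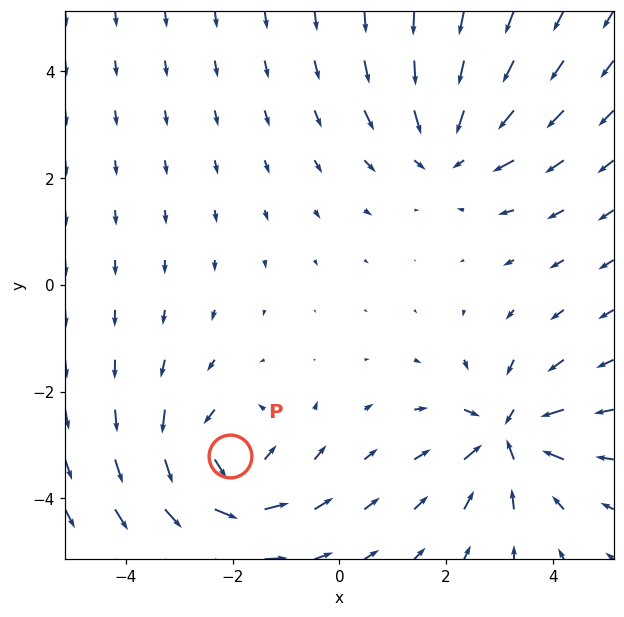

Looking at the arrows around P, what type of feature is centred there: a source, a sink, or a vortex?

At P (-2.0, -3.2) the arrows circulate counterclockwise. Divergence ≈0, curl about +3 — near-zero divergence with nonzero curl is a vortex.

vortex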